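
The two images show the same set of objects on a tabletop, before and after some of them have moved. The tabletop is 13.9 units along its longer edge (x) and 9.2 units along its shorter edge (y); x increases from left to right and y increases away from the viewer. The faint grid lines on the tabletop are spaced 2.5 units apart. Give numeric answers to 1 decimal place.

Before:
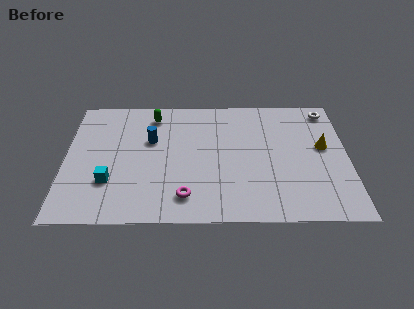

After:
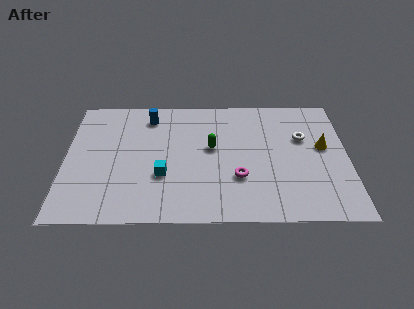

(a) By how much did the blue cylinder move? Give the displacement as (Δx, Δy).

(-0.1, 1.8)

The blue cylinder was at about (4.2, 5.8) and moved to about (4.1, 7.6).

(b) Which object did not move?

the yellow cone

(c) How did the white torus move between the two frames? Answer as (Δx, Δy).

(-1.3, -2.1)

From the two frames, the white torus sits at roughly (13.0, 8.0) before and (11.7, 5.9) after.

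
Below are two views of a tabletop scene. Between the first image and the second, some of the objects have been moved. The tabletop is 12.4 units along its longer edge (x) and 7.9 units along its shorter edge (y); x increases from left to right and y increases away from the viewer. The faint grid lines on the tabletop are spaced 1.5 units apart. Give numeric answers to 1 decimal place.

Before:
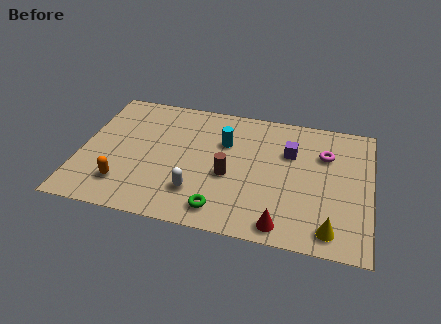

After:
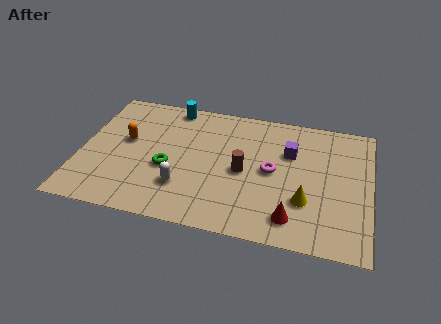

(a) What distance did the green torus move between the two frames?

3.1

From (6.2, 1.2) to (3.8, 3.2), the green torus covered √(2.4² + 2.0²) ≈ 3.1 units.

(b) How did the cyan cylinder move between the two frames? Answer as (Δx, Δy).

(-2.4, 1.8)

The cyan cylinder was at about (6.1, 5.3) and moved to about (3.7, 7.1).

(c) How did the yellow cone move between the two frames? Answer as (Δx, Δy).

(-1.1, 1.4)

From the two frames, the yellow cone sits at roughly (10.8, 1.1) before and (9.7, 2.5) after.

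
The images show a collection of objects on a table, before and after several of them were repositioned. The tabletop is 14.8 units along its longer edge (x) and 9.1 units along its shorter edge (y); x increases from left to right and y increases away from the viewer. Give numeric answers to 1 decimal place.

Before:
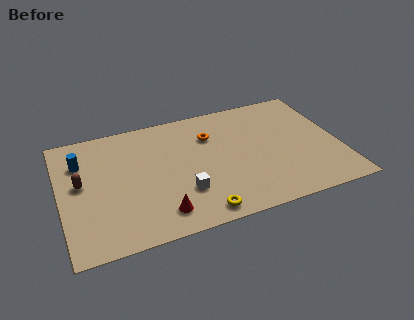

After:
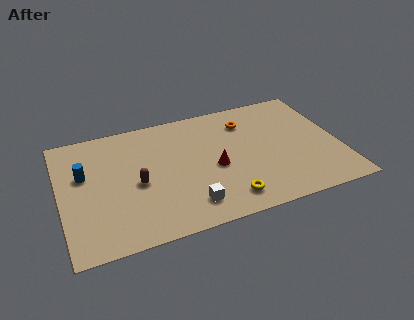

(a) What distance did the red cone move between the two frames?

3.9

The red cone was near (5.0, 1.6) before and (8.1, 4.0) after, so it travelled √(3.1² + 2.4²) ≈ 3.9 units.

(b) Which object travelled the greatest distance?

the red cone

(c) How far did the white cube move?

1.0

The white cube was near (6.3, 2.7) before and (6.5, 1.7) after, so it travelled √(0.2² + 1.0²) ≈ 1.0 units.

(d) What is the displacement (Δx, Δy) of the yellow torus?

(1.5, 0.5)

The yellow torus was at about (7.0, 1.0) and moved to about (8.5, 1.5).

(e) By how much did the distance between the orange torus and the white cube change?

+2.2

The distance was about 4.2 in the first image and 6.4 in the second, so they moved 2.2 units further apart.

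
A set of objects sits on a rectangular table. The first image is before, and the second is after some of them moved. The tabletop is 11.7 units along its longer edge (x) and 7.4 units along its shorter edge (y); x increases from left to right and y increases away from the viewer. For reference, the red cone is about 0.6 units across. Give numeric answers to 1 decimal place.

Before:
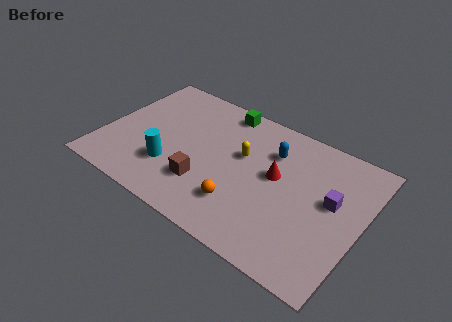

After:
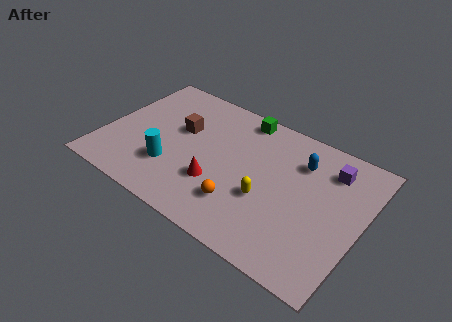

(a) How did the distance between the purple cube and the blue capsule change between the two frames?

-1.8

They were about 3.1 units apart before and 1.3 after — 1.8 units closer together.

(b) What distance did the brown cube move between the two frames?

2.9

From (4.9, 2.1) to (3.3, 4.5), the brown cube covered √(1.6² + 2.4²) ≈ 2.9 units.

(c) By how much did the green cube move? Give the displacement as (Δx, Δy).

(0.9, 0.0)

The green cube was at about (4.9, 6.6) and moved to about (5.8, 6.6).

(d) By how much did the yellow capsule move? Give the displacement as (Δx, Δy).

(1.4, -1.7)

From the two frames, the yellow capsule sits at roughly (6.2, 4.5) before and (7.6, 2.8) after.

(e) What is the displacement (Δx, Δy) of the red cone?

(-2.4, -1.8)

The red cone started near (7.8, 4.2) and ended near (5.4, 2.4).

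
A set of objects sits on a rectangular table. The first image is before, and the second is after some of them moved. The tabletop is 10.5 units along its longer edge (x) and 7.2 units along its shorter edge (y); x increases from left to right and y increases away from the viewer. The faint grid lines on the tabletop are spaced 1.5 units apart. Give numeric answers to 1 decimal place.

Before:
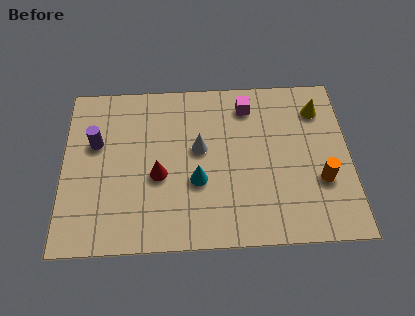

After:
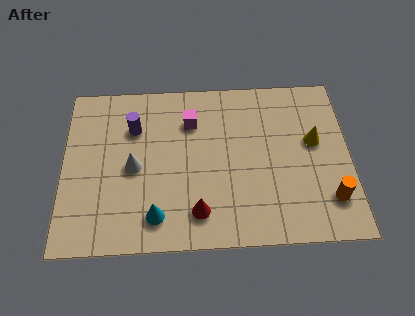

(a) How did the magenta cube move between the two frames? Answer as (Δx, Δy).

(-2.1, -0.6)

The magenta cube started near (6.8, 5.9) and ended near (4.7, 5.3).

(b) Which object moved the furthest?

the white cone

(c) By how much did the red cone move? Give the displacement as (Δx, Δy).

(1.4, -1.6)

From the two frames, the red cone sits at roughly (3.5, 3.0) before and (4.9, 1.4) after.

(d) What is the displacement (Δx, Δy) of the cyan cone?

(-1.5, -1.4)

The cyan cone started near (4.9, 2.7) and ended near (3.4, 1.3).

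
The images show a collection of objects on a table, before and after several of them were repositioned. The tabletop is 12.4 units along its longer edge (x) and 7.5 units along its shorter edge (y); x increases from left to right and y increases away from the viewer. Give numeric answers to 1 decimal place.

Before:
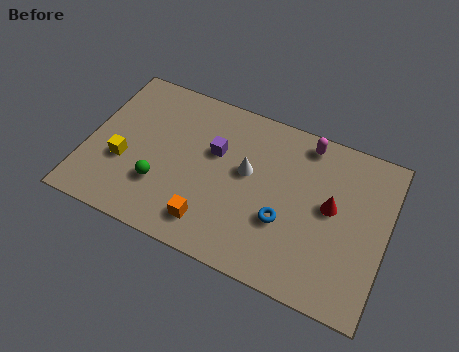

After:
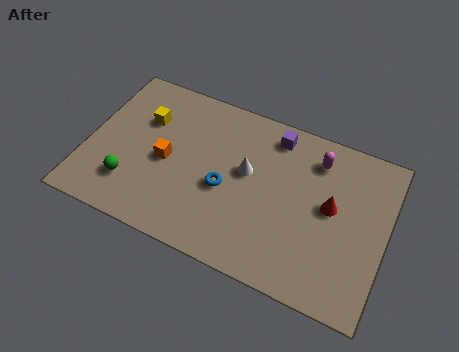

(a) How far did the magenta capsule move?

0.8

From (8.8, 6.6) to (9.3, 6.0), the magenta capsule covered √(0.5² + 0.6²) ≈ 0.8 units.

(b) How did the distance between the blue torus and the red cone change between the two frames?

+2.1

They were about 2.3 units apart before and 4.4 after — 2.1 units further apart.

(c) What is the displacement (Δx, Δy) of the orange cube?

(-2.1, 2.1)

The orange cube started near (5.4, 1.4) and ended near (3.3, 3.5).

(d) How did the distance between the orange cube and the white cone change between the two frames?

+0.3

The distance was about 3.1 in the first image and 3.4 in the second, so they moved 0.3 units further apart.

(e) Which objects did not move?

the white cone and the red cone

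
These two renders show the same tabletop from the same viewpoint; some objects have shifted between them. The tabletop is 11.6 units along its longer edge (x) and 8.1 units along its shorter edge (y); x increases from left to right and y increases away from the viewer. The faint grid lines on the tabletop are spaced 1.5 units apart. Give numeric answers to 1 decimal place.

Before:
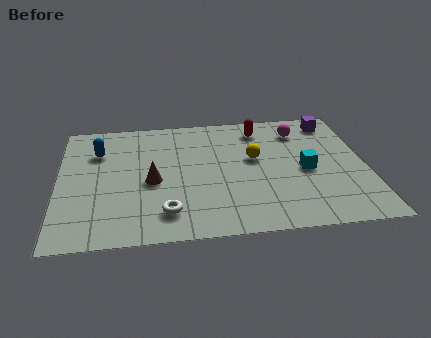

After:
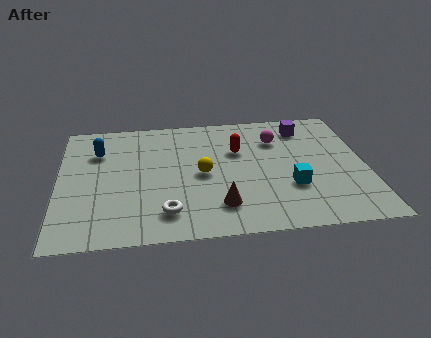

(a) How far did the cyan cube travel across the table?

1.2

The cyan cube was near (9.3, 3.7) before and (8.7, 2.7) after, so it travelled √(0.6² + 1.0²) ≈ 1.2 units.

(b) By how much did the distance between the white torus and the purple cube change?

-1.0

The distance was about 8.4 in the first image and 7.4 in the second, so they moved 1.0 units closer together.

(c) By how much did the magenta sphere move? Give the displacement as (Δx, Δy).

(-0.9, -0.5)

The magenta sphere was at about (9.2, 6.4) and moved to about (8.3, 5.9).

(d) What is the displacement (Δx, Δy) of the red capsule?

(-0.9, -1.4)

The red capsule started near (7.7, 6.7) and ended near (6.8, 5.3).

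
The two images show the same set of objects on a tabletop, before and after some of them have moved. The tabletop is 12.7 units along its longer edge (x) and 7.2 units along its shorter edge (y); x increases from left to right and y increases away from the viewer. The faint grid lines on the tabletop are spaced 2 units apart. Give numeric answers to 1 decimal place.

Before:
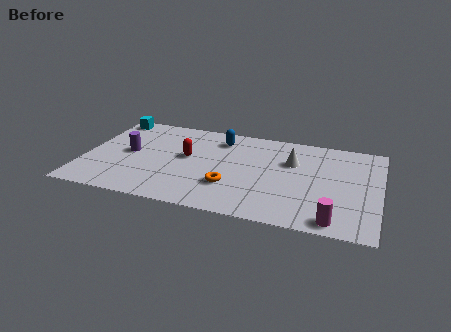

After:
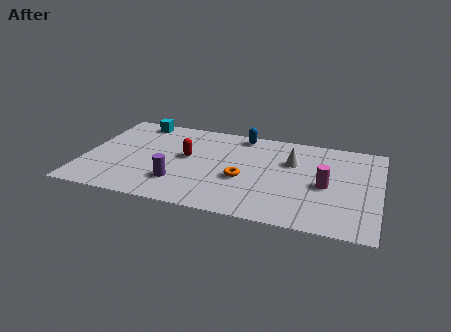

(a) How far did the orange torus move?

0.9

From (6.4, 2.2) to (6.9, 2.9), the orange torus covered √(0.5² + 0.7²) ≈ 0.9 units.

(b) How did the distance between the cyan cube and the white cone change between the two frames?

-1.2

They were about 8.3 units apart before and 7.1 after — 1.2 units closer together.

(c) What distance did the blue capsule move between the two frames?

1.1

The blue capsule was near (5.7, 5.8) before and (6.6, 6.4) after, so it travelled √(0.9² + 0.6²) ≈ 1.1 units.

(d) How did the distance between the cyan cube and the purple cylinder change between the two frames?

+2.1

Before: roughly 2.9 units apart; after: 5.0. That's 2.1 units further apart.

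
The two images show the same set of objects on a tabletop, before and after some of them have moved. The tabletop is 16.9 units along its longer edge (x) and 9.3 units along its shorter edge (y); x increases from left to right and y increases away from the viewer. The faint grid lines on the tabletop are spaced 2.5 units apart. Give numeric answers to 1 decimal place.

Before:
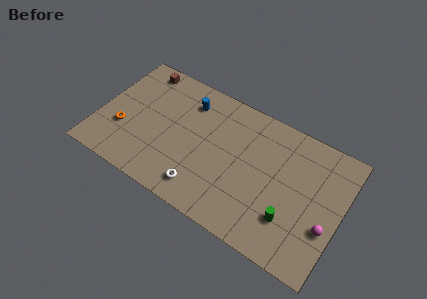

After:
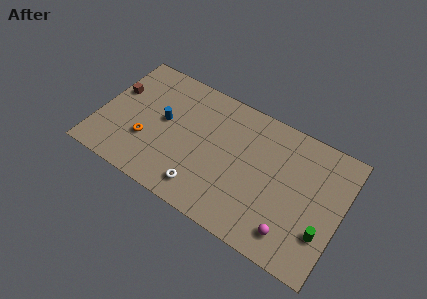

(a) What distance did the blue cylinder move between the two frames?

2.6

From (5.8, 7.3) to (4.4, 5.1), the blue cylinder covered √(1.4² + 2.2²) ≈ 2.6 units.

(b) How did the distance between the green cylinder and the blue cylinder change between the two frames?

+2.5

They were about 9.2 units apart before and 11.7 after — 2.5 units further apart.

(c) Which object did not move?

the white torus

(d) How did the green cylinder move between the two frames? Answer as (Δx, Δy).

(2.2, 0.2)

From the two frames, the green cylinder sits at roughly (13.7, 2.6) before and (15.9, 2.8) after.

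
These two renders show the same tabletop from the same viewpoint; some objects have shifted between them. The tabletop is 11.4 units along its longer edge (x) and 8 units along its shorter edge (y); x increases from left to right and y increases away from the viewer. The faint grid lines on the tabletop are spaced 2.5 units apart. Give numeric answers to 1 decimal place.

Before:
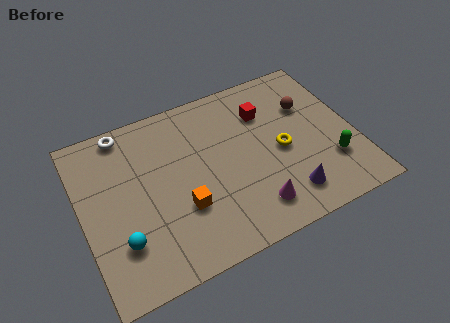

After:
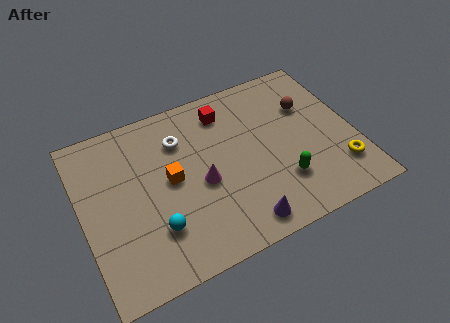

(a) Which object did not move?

the brown sphere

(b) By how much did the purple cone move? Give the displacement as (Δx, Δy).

(-2.0, -0.5)

From the two frames, the purple cone sits at roughly (8.2, 1.5) before and (6.2, 1.0) after.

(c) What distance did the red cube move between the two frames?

1.7

From (7.9, 5.8) to (6.3, 6.5), the red cube covered √(1.6² + 0.7²) ≈ 1.7 units.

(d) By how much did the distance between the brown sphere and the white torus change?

-2.4

The distance was about 7.8 in the first image and 5.4 in the second, so they moved 2.4 units closer together.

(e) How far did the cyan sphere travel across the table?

1.4

The cyan sphere was near (1.4, 2.2) before and (2.8, 2.2) after, so it travelled √(1.4² + 0.0²) ≈ 1.4 units.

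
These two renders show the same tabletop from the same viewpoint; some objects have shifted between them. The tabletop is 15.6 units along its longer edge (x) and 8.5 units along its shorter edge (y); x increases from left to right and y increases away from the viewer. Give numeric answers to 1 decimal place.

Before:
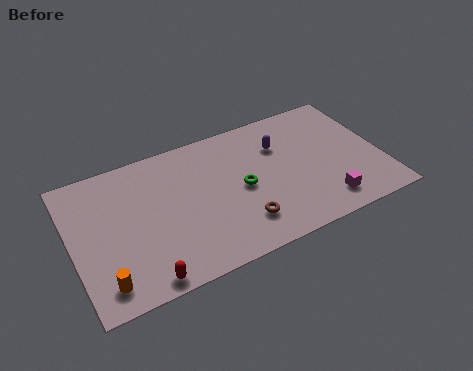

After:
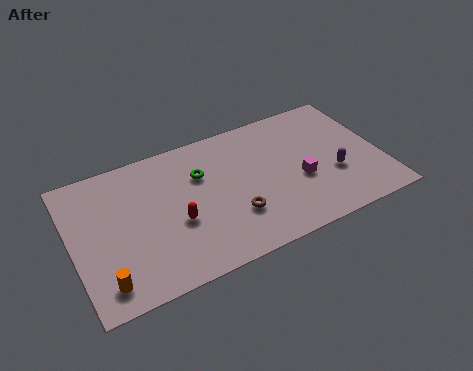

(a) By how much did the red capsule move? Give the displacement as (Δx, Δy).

(1.9, 2.6)

From the two frames, the red capsule sits at roughly (3.2, 0.8) before and (5.1, 3.4) after.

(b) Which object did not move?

the orange cylinder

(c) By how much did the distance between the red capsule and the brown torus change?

-2.2

They were about 5.1 units apart before and 2.9 after — 2.2 units closer together.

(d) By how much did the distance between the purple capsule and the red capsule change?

-1.1

The distance was about 9.1 in the first image and 8.0 in the second, so they moved 1.1 units closer together.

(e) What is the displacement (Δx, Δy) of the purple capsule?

(2.4, -2.9)

The purple capsule started near (10.7, 6.0) and ended near (13.1, 3.1).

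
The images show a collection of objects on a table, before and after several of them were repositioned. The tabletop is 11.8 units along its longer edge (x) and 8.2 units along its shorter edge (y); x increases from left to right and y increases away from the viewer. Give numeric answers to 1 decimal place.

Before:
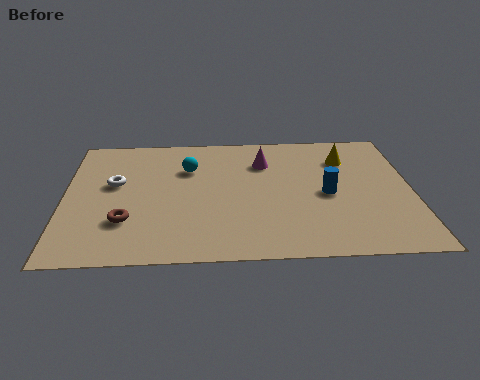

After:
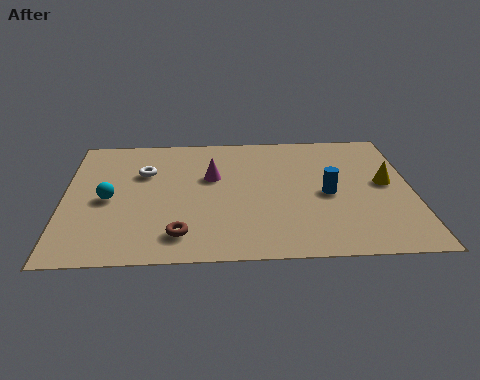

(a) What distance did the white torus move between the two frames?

1.2

The white torus moved from about (1.7, 4.8) to (2.7, 5.5), a distance of √(1.0² + 0.7²) ≈ 1.2.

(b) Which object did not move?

the blue cylinder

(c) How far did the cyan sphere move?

3.3

The cyan sphere was near (4.2, 5.7) before and (1.5, 3.8) after, so it travelled √(2.7² + 1.9²) ≈ 3.3 units.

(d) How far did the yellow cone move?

2.1

The yellow cone was near (9.6, 6.1) before and (10.9, 4.4) after, so it travelled √(1.3² + 1.7²) ≈ 2.1 units.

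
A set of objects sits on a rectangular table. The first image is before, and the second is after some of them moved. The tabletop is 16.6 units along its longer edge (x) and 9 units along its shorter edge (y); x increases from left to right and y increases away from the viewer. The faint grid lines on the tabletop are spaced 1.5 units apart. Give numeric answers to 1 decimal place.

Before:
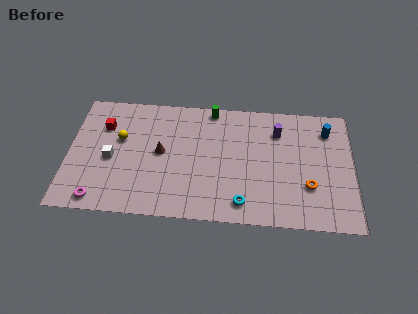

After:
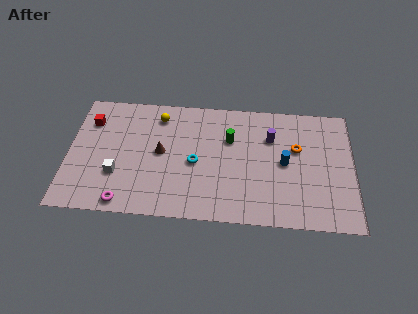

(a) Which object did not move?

the brown cone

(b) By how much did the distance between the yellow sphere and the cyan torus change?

-4.3

Before: roughly 8.3 units apart; after: 4.0. That's 4.3 units closer together.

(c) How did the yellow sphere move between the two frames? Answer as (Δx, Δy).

(2.2, 1.9)

The yellow sphere was at about (3.0, 5.5) and moved to about (5.2, 7.4).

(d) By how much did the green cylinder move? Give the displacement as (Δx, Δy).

(1.1, -2.2)

From the two frames, the green cylinder sits at roughly (8.3, 8.2) before and (9.4, 6.0) after.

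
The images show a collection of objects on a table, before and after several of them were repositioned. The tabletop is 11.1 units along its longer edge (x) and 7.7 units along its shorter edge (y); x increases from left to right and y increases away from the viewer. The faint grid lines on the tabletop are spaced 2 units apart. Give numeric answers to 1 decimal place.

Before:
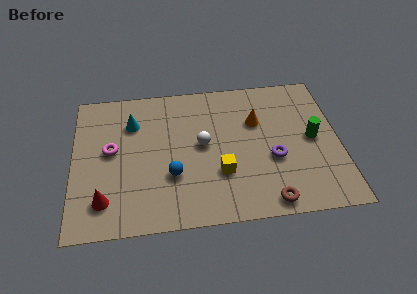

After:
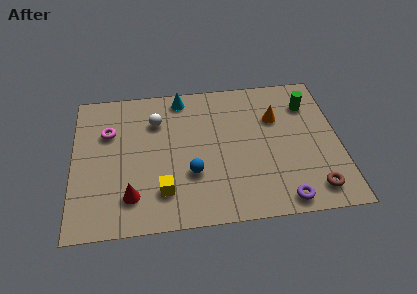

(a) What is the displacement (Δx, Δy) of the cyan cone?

(2.1, 1.2)

The cyan cone started near (2.5, 5.6) and ended near (4.6, 6.8).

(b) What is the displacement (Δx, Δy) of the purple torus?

(0.3, -2.2)

From the two frames, the purple torus sits at roughly (8.3, 3.0) before and (8.6, 0.8) after.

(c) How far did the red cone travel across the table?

1.1

The red cone moved from about (1.3, 1.6) to (2.4, 1.7), a distance of √(1.1² + 0.1²) ≈ 1.1.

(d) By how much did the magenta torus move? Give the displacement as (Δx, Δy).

(-0.1, 1.0)

The magenta torus started near (1.6, 4.2) and ended near (1.5, 5.2).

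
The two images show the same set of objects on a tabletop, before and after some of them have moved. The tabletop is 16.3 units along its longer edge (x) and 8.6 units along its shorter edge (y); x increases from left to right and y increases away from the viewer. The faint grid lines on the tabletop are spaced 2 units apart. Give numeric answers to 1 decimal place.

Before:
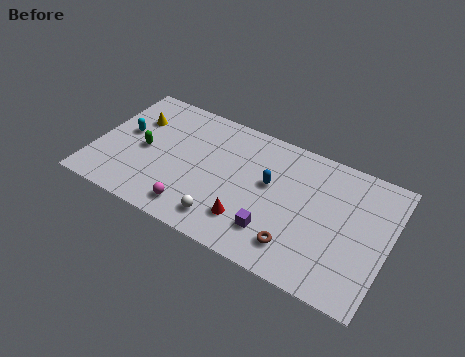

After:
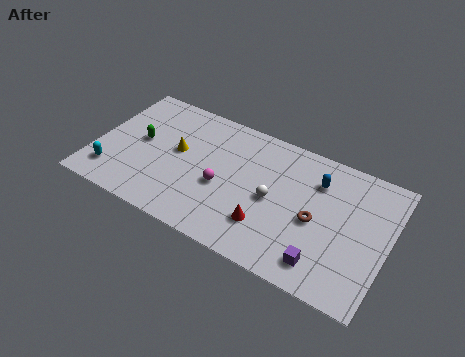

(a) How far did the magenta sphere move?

2.6

From (5.9, 1.4) to (7.2, 3.6), the magenta sphere covered √(1.3² + 2.2²) ≈ 2.6 units.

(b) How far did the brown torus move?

2.2

From (11.6, 1.8) to (12.4, 3.9), the brown torus covered √(0.8² + 2.1²) ≈ 2.2 units.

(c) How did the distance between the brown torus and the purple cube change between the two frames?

+1.2

Before: roughly 1.3 units apart; after: 2.5. That's 1.2 units further apart.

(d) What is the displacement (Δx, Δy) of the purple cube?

(2.8, -0.6)

The purple cube started near (10.3, 2.1) and ended near (13.1, 1.5).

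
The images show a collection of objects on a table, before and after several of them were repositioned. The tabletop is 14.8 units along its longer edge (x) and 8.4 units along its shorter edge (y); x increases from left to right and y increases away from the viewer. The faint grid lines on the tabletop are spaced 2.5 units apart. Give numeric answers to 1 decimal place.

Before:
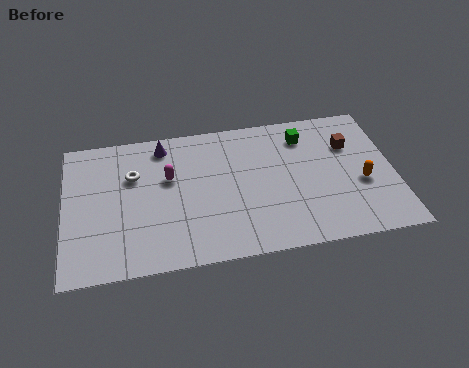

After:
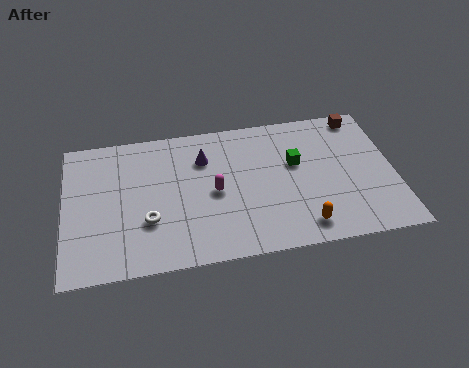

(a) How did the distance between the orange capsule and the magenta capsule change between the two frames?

-4.1

Before: roughly 8.8 units apart; after: 4.7. That's 4.1 units closer together.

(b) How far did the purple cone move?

2.1

The purple cone was near (4.5, 7.2) before and (6.3, 6.1) after, so it travelled √(1.8² + 1.1²) ≈ 2.1 units.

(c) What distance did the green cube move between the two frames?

1.7

The green cube moved from about (10.9, 6.7) to (10.4, 5.1), a distance of √(0.5² + 1.6²) ≈ 1.7.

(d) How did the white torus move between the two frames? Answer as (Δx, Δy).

(0.6, -2.8)

The white torus started near (3.1, 5.6) and ended near (3.7, 2.8).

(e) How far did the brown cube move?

1.8

From (12.9, 5.8) to (13.5, 7.5), the brown cube covered √(0.6² + 1.7²) ≈ 1.8 units.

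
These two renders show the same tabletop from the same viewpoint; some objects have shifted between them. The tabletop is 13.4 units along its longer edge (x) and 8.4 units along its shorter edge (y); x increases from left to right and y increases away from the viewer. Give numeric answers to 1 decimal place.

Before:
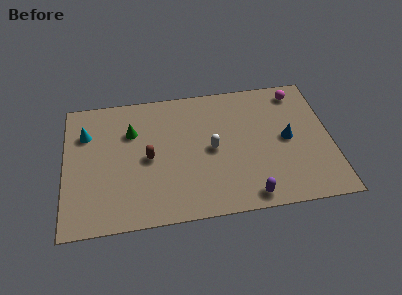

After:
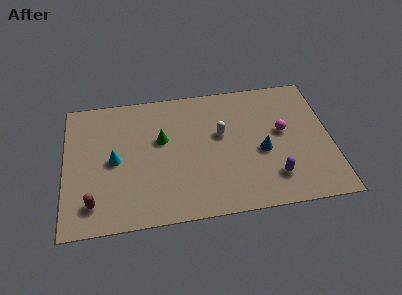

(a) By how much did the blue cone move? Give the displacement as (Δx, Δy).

(-1.3, -0.6)

The blue cone was at about (11.2, 4.2) and moved to about (9.9, 3.6).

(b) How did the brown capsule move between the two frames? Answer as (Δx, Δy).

(-2.8, -2.4)

The brown capsule was at about (4.2, 4.0) and moved to about (1.4, 1.6).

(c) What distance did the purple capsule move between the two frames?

1.6

The purple capsule moved from about (9.1, 0.9) to (10.4, 1.9), a distance of √(1.3² + 1.0²) ≈ 1.6.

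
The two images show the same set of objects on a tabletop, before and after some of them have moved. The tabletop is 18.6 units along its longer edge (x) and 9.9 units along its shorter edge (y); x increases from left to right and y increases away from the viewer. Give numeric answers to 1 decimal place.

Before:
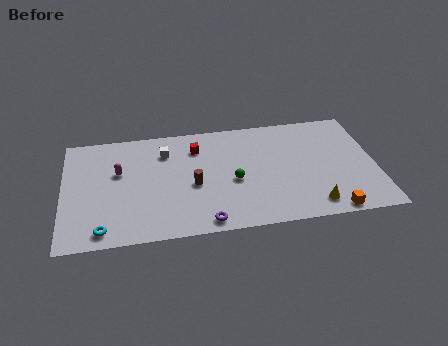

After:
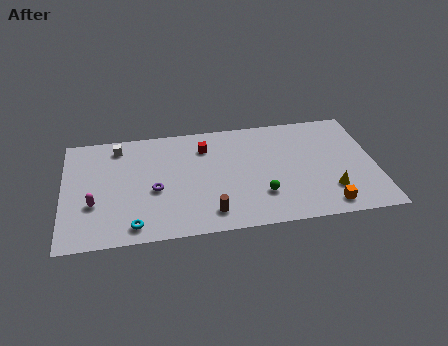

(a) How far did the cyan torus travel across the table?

1.8

The cyan torus was near (2.3, 1.2) before and (4.1, 1.3) after, so it travelled √(1.8² + 0.1²) ≈ 1.8 units.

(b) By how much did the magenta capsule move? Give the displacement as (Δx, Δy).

(-1.5, -2.6)

The magenta capsule started near (3.3, 6.1) and ended near (1.8, 3.5).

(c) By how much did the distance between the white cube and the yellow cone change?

+3.3

The distance was about 10.5 in the first image and 13.8 in the second, so they moved 3.3 units further apart.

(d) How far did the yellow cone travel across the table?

1.6

The yellow cone moved from about (14.7, 1.5) to (15.8, 2.6), a distance of √(1.1² + 1.1²) ≈ 1.6.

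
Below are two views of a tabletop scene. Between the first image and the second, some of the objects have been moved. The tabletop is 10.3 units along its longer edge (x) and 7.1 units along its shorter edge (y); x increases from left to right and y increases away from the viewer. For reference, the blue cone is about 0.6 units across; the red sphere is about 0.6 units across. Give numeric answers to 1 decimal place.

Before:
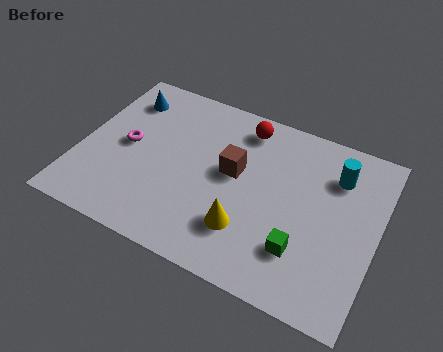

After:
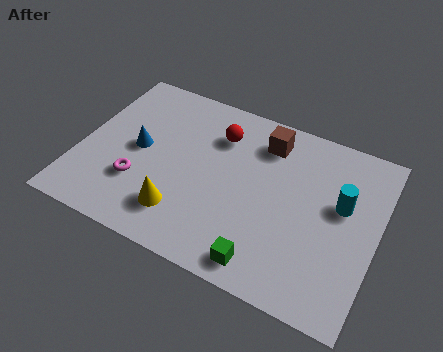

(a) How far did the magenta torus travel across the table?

1.5

From (1.6, 3.6) to (2.2, 2.2), the magenta torus covered √(0.6² + 1.4²) ≈ 1.5 units.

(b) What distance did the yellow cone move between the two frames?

2.2

The yellow cone was near (6.0, 1.9) before and (3.8, 1.6) after, so it travelled √(2.2² + 0.3²) ≈ 2.2 units.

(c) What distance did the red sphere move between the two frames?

1.1

The red sphere was near (5.4, 6.0) before and (4.6, 5.3) after, so it travelled √(0.8² + 0.7²) ≈ 1.1 units.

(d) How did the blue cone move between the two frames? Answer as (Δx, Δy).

(0.8, -2.0)

From the two frames, the blue cone sits at roughly (1.2, 5.6) before and (2.0, 3.6) after.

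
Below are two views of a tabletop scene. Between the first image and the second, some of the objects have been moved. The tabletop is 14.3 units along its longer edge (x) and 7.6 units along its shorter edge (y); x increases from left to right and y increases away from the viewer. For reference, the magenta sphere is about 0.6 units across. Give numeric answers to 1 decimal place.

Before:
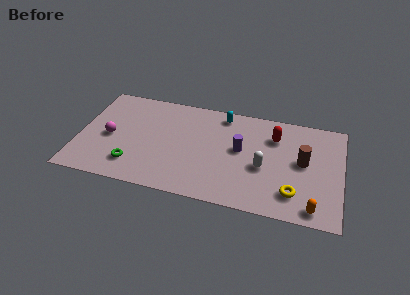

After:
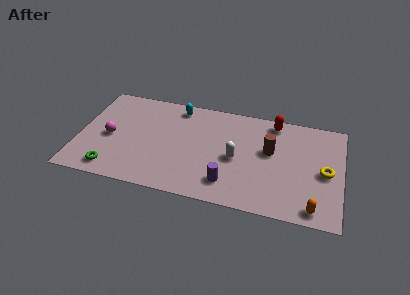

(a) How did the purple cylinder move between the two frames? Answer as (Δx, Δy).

(-0.5, -2.6)

From the two frames, the purple cylinder sits at roughly (8.8, 4.2) before and (8.3, 1.6) after.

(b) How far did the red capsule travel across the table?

1.1

The red capsule was near (10.6, 5.6) before and (10.5, 6.7) after, so it travelled √(0.1² + 1.1²) ≈ 1.1 units.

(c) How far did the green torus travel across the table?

1.3

From (3.1, 1.7) to (2.0, 1.1), the green torus covered √(1.1² + 0.6²) ≈ 1.3 units.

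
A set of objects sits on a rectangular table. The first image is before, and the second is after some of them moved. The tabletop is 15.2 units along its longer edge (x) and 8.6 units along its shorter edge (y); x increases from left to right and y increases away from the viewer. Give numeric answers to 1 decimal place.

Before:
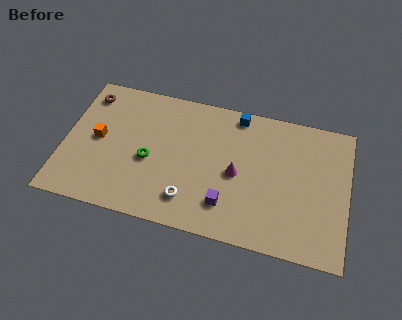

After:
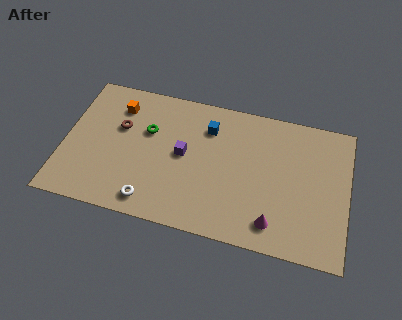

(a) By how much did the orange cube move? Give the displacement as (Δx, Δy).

(0.9, 2.3)

The orange cube was at about (1.8, 4.4) and moved to about (2.7, 6.7).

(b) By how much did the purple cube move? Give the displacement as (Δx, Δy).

(-2.5, 2.5)

The purple cube was at about (8.9, 2.0) and moved to about (6.4, 4.5).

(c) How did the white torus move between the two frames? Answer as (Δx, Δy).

(-2.0, -0.6)

The white torus was at about (6.9, 1.8) and moved to about (4.9, 1.2).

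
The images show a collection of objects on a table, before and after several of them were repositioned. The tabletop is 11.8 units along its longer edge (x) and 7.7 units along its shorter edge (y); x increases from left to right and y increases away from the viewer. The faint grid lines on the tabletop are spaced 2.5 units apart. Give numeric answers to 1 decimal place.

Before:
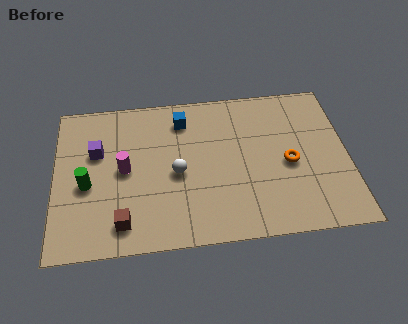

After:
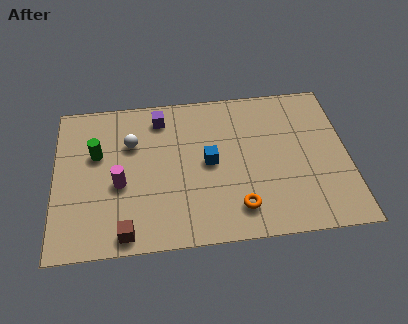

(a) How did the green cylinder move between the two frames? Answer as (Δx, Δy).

(0.4, 1.5)

The green cylinder was at about (1.3, 3.3) and moved to about (1.7, 4.8).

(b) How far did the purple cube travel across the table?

3.0

The purple cube was near (1.7, 4.9) before and (4.3, 6.4) after, so it travelled √(2.6² + 1.5²) ≈ 3.0 units.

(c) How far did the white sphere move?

2.5

From (4.9, 3.5) to (3.1, 5.2), the white sphere covered √(1.8² + 1.7²) ≈ 2.5 units.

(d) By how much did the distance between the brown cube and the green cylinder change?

+1.7

Before: roughly 2.4 units apart; after: 4.1. That's 1.7 units further apart.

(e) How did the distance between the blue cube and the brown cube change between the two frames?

-0.9

The distance was about 5.5 in the first image and 4.6 in the second, so they moved 0.9 units closer together.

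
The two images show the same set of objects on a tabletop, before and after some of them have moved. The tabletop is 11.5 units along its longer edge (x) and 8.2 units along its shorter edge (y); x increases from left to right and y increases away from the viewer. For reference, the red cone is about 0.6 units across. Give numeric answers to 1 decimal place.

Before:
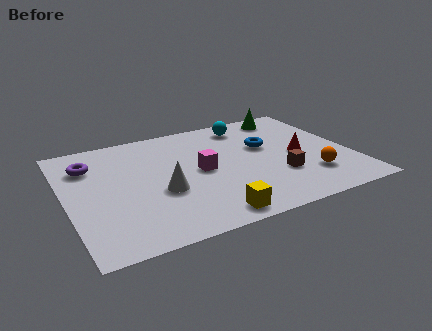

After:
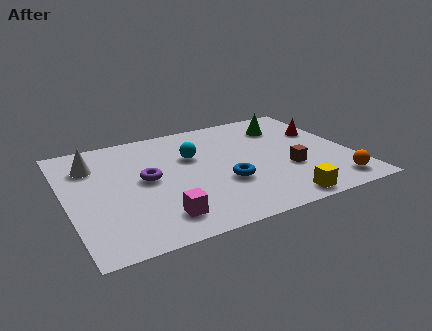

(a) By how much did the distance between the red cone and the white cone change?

+3.7

The distance was about 5.7 in the first image and 9.4 in the second, so they moved 3.7 units further apart.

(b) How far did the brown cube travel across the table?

0.5

The brown cube moved from about (8.4, 2.6) to (8.8, 2.9), a distance of √(0.4² + 0.3²) ≈ 0.5.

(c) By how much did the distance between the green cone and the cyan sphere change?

+2.3

The distance was about 1.8 in the first image and 4.1 in the second, so they moved 2.3 units further apart.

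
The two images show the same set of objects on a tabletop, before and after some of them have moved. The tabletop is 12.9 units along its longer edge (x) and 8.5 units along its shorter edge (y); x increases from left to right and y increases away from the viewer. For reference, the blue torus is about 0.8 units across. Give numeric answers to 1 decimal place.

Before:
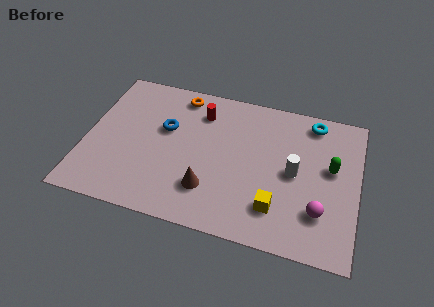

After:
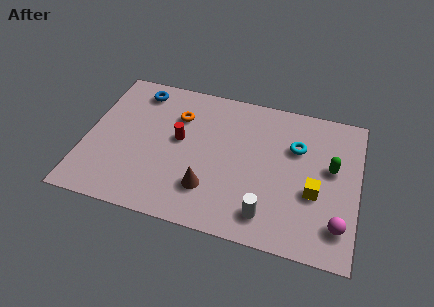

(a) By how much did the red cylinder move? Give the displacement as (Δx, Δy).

(-0.9, -1.9)

The red cylinder started near (5.3, 6.6) and ended near (4.4, 4.7).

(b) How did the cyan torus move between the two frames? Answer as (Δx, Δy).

(-0.7, -1.7)

The cyan torus was at about (10.6, 7.4) and moved to about (9.9, 5.7).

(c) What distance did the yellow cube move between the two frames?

2.1

From (9.2, 2.0) to (10.9, 3.3), the yellow cube covered √(1.7² + 1.3²) ≈ 2.1 units.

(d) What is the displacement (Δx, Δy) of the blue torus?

(-1.5, 2.0)

From the two frames, the blue torus sits at roughly (3.7, 5.2) before and (2.2, 7.2) after.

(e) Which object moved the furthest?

the white cylinder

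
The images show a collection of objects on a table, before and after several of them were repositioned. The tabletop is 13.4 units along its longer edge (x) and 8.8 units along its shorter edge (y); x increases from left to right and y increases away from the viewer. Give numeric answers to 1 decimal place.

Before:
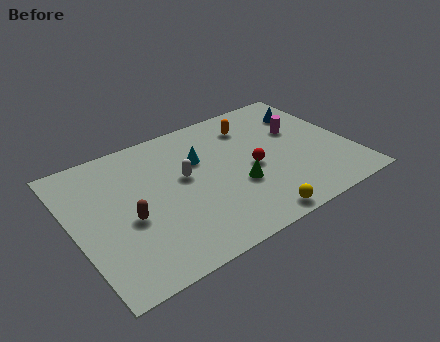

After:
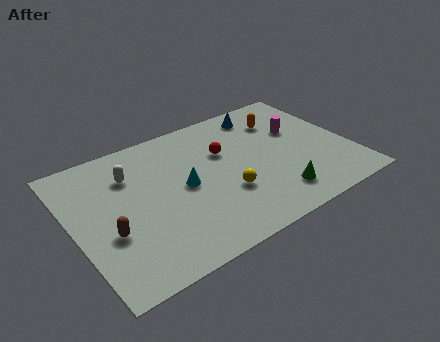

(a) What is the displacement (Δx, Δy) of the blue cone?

(-2.1, 0.9)

From the two frames, the blue cone sits at roughly (11.9, 6.6) before and (9.8, 7.5) after.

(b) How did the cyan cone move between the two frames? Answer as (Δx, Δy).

(-1.0, -1.4)

From the two frames, the cyan cone sits at roughly (6.3, 5.8) before and (5.3, 4.4) after.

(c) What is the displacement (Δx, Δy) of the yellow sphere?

(-0.9, 2.2)

The yellow sphere started near (8.0, 0.8) and ended near (7.1, 3.0).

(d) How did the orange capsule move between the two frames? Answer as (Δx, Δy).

(1.5, -0.3)

The orange capsule started near (9.1, 6.9) and ended near (10.6, 6.6).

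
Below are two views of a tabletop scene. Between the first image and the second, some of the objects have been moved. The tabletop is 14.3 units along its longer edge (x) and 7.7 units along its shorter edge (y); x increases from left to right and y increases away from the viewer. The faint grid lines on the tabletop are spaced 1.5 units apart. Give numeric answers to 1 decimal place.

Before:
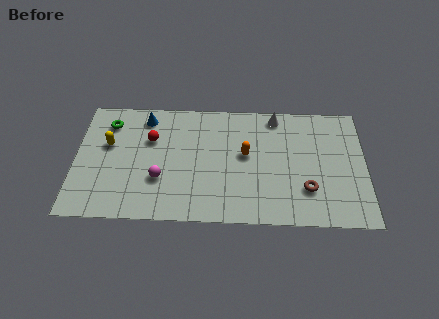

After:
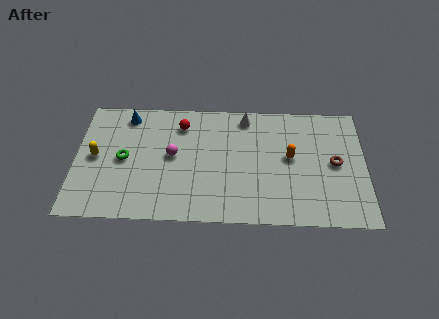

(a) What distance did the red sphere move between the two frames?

1.8

The red sphere was near (3.7, 5.1) before and (5.2, 6.1) after, so it travelled √(1.5² + 1.0²) ≈ 1.8 units.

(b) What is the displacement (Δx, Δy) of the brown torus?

(1.4, 1.7)

The brown torus was at about (11.4, 2.2) and moved to about (12.8, 3.9).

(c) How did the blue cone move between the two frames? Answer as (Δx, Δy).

(-0.9, 0.1)

From the two frames, the blue cone sits at roughly (3.4, 6.5) before and (2.5, 6.6) after.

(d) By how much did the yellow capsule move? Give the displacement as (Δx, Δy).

(-0.6, -0.8)

From the two frames, the yellow capsule sits at roughly (1.6, 4.7) before and (1.0, 3.9) after.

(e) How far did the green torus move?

2.4

The green torus was near (1.6, 6.1) before and (2.4, 3.8) after, so it travelled √(0.8² + 2.3²) ≈ 2.4 units.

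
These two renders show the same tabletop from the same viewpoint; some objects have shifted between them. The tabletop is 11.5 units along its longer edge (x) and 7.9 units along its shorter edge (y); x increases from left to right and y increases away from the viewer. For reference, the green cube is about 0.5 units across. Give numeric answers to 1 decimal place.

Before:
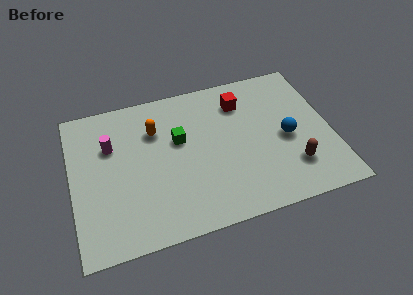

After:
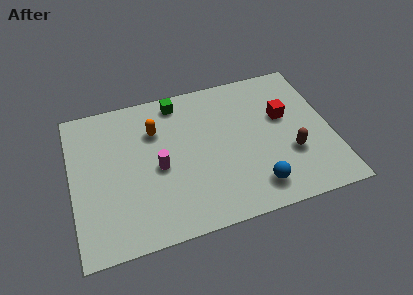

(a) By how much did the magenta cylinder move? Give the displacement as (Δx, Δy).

(2.0, -1.7)

The magenta cylinder was at about (1.8, 5.3) and moved to about (3.8, 3.6).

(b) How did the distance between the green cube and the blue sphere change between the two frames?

+1.4

Before: roughly 4.9 units apart; after: 6.3. That's 1.4 units further apart.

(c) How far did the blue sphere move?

2.7

From (9.5, 3.6) to (7.9, 1.4), the blue sphere covered √(1.6² + 2.2²) ≈ 2.7 units.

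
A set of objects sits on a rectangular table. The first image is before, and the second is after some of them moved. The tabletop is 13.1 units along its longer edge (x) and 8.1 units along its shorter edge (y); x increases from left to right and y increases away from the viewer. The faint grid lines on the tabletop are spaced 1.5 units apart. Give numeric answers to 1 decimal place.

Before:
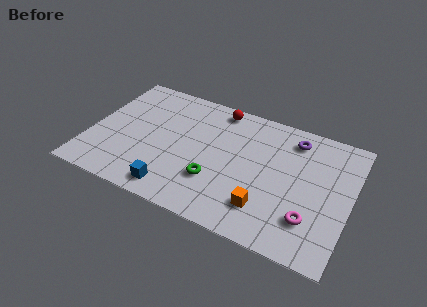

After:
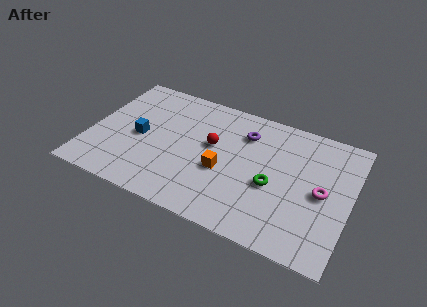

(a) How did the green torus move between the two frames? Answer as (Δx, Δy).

(2.8, 0.9)

From the two frames, the green torus sits at roughly (6.5, 2.5) before and (9.3, 3.4) after.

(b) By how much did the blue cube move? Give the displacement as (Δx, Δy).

(-2.1, 2.7)

The blue cube started near (4.6, 1.1) and ended near (2.5, 3.8).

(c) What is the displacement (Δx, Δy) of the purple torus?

(-2.4, -0.6)

The purple torus was at about (10.0, 6.7) and moved to about (7.6, 6.1).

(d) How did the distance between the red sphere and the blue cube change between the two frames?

-2.6

They were about 6.3 units apart before and 3.7 after — 2.6 units closer together.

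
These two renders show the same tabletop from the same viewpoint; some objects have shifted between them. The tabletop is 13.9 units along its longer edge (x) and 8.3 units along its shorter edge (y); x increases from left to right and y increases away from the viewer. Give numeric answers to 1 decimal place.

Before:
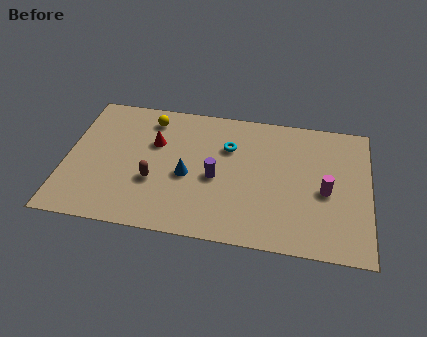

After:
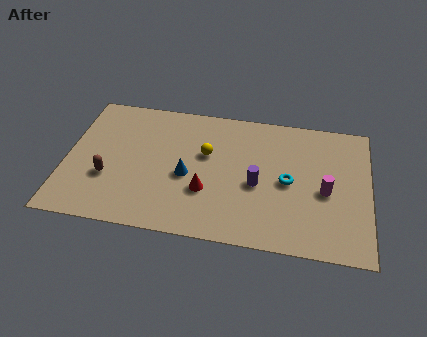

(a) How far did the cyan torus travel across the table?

3.3

The cyan torus was near (7.4, 5.7) before and (10.2, 4.0) after, so it travelled √(2.8² + 1.7²) ≈ 3.3 units.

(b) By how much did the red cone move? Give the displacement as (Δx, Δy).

(2.5, -2.6)

The red cone started near (4.0, 5.4) and ended near (6.5, 2.8).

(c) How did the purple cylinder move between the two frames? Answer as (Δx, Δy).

(1.9, -0.1)

From the two frames, the purple cylinder sits at roughly (6.9, 3.7) before and (8.8, 3.6) after.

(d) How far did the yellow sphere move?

3.2

From (3.7, 6.9) to (6.4, 5.1), the yellow sphere covered √(2.7² + 1.8²) ≈ 3.2 units.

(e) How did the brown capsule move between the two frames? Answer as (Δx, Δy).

(-2.1, -0.1)

The brown capsule started near (4.1, 3.0) and ended near (2.0, 2.9).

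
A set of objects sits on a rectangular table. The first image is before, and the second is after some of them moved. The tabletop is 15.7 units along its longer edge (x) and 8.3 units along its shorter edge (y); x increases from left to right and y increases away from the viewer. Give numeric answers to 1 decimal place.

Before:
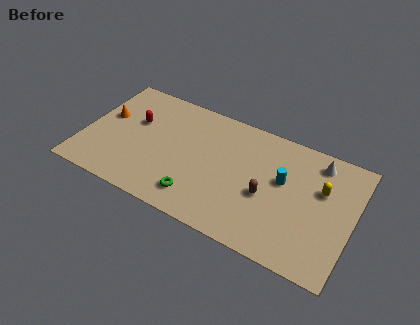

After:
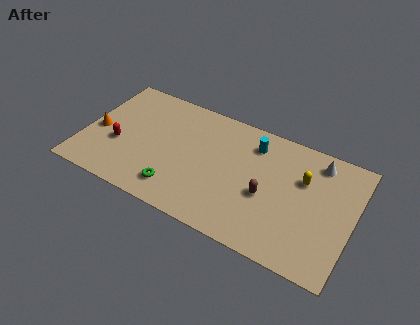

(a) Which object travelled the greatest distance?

the cyan cylinder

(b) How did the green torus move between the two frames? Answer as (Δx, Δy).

(-1.2, 0.0)

The green torus was at about (7.0, 1.6) and moved to about (5.8, 1.6).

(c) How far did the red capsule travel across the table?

2.1

The red capsule was near (2.8, 5.2) before and (2.1, 3.2) after, so it travelled √(0.7² + 2.0²) ≈ 2.1 units.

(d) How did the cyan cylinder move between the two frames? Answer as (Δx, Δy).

(-1.9, 1.7)

The cyan cylinder started near (11.6, 4.9) and ended near (9.7, 6.6).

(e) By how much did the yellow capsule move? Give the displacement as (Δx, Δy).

(-1.1, 0.2)

From the two frames, the yellow capsule sits at roughly (13.8, 5.3) before and (12.7, 5.5) after.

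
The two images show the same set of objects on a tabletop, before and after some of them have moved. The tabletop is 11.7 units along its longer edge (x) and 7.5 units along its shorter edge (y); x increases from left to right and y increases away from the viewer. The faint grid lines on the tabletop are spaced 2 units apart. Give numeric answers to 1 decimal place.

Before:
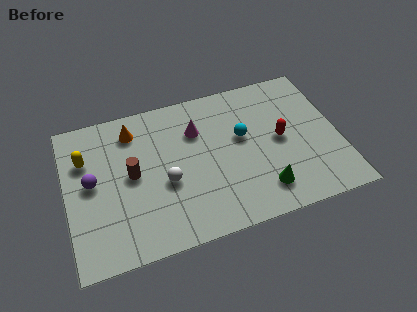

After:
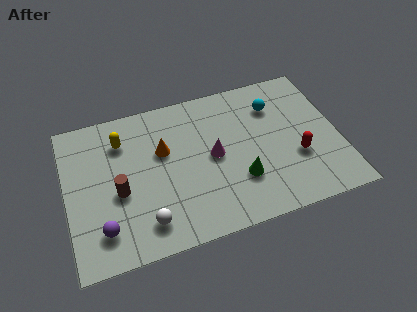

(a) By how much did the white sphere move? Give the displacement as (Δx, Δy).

(-1.0, -1.7)

From the two frames, the white sphere sits at roughly (4.2, 3.1) before and (3.2, 1.4) after.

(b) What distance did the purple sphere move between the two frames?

2.4

The purple sphere moved from about (1.1, 4.0) to (1.4, 1.6), a distance of √(0.3² + 2.4²) ≈ 2.4.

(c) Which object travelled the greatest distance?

the purple sphere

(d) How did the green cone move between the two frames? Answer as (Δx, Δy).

(-0.9, 0.8)

The green cone started near (8.2, 1.5) and ended near (7.3, 2.3).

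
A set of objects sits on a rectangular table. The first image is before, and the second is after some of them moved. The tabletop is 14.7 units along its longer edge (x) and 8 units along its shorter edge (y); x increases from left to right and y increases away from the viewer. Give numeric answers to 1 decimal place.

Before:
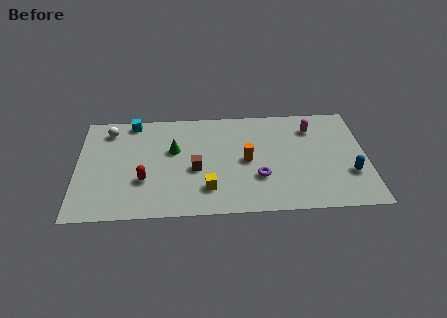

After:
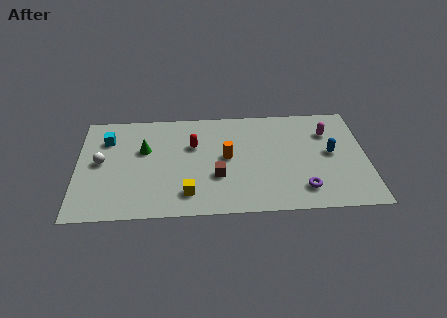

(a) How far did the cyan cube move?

1.8

From (2.8, 7.2) to (1.5, 5.9), the cyan cube covered √(1.3² + 1.3²) ≈ 1.8 units.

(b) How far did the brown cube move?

1.3

The brown cube moved from about (6.0, 3.4) to (7.1, 2.8), a distance of √(1.1² + 0.6²) ≈ 1.3.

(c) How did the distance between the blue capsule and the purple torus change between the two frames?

-1.6

Before: roughly 4.6 units apart; after: 3.0. That's 1.6 units closer together.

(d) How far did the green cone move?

1.5

From (4.9, 4.9) to (3.4, 5.0), the green cone covered √(1.5² + 0.1²) ≈ 1.5 units.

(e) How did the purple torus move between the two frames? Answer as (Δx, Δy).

(2.2, -1.0)

The purple torus was at about (9.2, 2.6) and moved to about (11.4, 1.6).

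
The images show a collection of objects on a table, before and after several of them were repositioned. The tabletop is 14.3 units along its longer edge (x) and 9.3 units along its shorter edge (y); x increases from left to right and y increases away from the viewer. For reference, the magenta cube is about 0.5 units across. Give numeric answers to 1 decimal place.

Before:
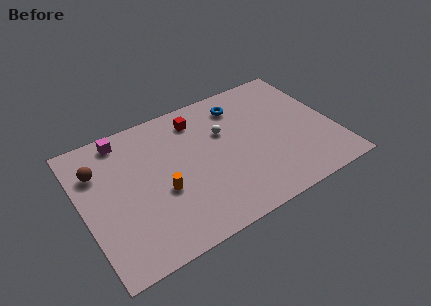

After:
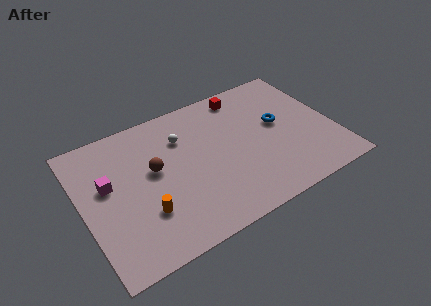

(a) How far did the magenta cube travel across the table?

3.0

The magenta cube was near (2.7, 8.2) before and (1.5, 5.5) after, so it travelled √(1.2² + 2.7²) ≈ 3.0 units.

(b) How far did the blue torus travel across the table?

3.0

The blue torus moved from about (9.4, 7.5) to (11.3, 5.2), a distance of √(1.9² + 2.3²) ≈ 3.0.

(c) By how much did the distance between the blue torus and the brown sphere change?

-1.1

They were about 8.3 units apart before and 7.2 after — 1.1 units closer together.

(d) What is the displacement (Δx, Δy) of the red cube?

(2.8, 0.5)

The red cube was at about (6.9, 7.6) and moved to about (9.7, 8.1).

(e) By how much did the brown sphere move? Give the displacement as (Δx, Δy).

(3.0, -1.4)

From the two frames, the brown sphere sits at roughly (1.1, 6.7) before and (4.1, 5.3) after.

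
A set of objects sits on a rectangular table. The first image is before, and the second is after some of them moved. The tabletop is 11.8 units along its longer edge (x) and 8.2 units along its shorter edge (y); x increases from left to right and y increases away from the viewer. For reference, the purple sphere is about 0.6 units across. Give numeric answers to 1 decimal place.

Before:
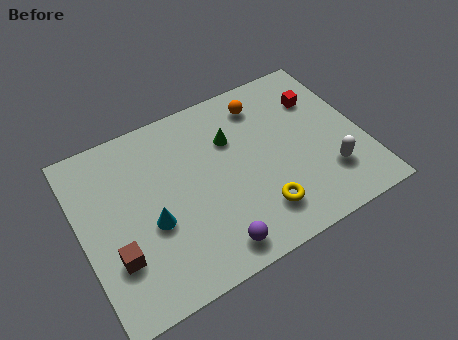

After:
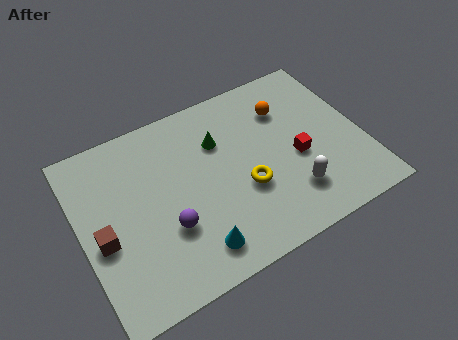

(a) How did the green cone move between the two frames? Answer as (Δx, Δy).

(-0.5, 0.1)

From the two frames, the green cone sits at roughly (6.5, 5.6) before and (6.0, 5.7) after.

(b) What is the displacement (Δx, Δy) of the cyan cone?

(1.5, -1.9)

From the two frames, the cyan cone sits at roughly (2.8, 3.3) before and (4.3, 1.4) after.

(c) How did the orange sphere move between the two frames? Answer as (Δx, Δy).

(0.9, -0.7)

The orange sphere started near (8.0, 6.7) and ended near (8.9, 6.0).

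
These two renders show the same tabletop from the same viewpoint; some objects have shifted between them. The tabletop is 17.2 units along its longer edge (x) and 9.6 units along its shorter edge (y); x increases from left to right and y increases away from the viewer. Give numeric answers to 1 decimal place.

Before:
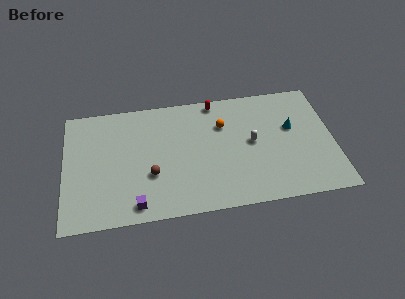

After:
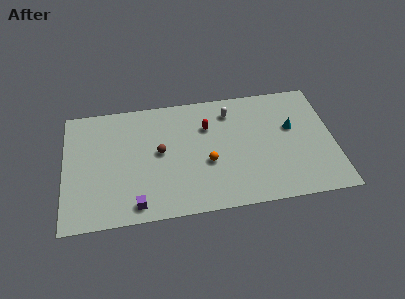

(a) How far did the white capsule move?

3.0

The white capsule was near (12.0, 5.0) before and (10.7, 7.7) after, so it travelled √(1.3² + 2.7²) ≈ 3.0 units.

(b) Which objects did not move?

the purple cube and the cyan cone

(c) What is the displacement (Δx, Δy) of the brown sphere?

(0.6, 1.7)

The brown sphere started near (5.5, 3.4) and ended near (6.1, 5.1).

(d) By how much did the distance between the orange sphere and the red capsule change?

+0.9

Before: roughly 2.0 units apart; after: 2.9. That's 0.9 units further apart.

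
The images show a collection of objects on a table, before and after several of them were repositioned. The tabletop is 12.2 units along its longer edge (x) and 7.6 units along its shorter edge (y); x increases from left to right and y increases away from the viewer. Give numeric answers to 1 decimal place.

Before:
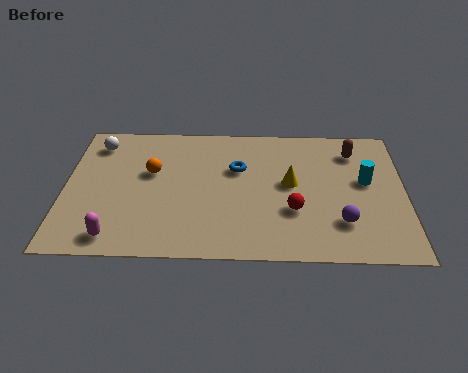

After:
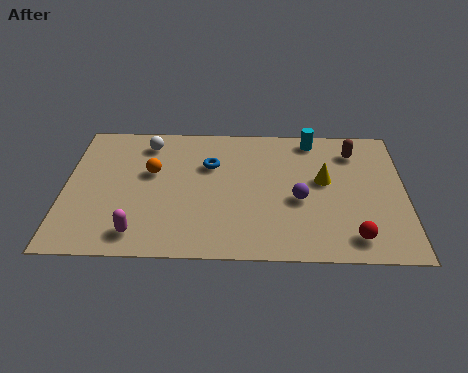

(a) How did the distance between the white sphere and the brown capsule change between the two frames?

-1.8

Before: roughly 9.3 units apart; after: 7.5. That's 1.8 units closer together.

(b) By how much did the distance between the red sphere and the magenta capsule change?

+1.1

They were about 6.5 units apart before and 7.6 after — 1.1 units further apart.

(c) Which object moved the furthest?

the cyan cylinder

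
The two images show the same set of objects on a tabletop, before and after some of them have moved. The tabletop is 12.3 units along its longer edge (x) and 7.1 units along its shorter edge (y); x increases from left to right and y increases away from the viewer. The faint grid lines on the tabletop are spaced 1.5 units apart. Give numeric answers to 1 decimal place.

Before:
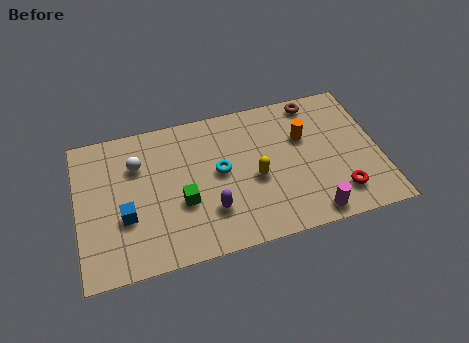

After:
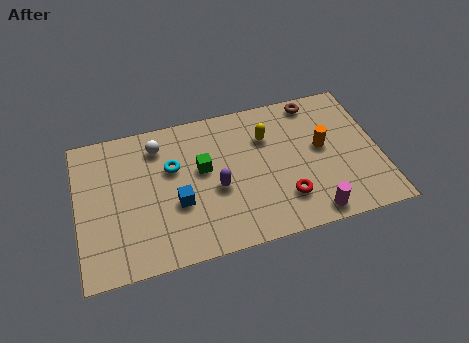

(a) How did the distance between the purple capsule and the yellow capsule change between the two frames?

+0.8

The distance was about 2.2 in the first image and 3.0 in the second, so they moved 0.8 units further apart.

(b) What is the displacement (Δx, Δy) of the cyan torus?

(-1.9, 0.7)

The cyan torus was at about (5.8, 3.8) and moved to about (3.9, 4.5).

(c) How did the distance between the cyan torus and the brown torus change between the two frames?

+1.5

They were about 4.8 units apart before and 6.3 after — 1.5 units further apart.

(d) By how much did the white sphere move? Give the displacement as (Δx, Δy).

(0.9, 0.7)

The white sphere was at about (2.5, 5.0) and moved to about (3.4, 5.7).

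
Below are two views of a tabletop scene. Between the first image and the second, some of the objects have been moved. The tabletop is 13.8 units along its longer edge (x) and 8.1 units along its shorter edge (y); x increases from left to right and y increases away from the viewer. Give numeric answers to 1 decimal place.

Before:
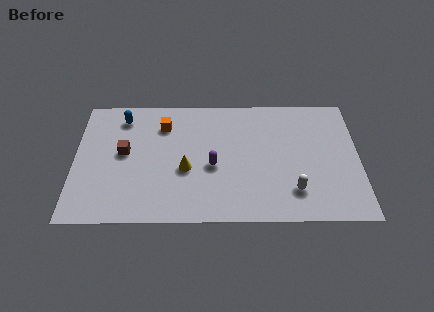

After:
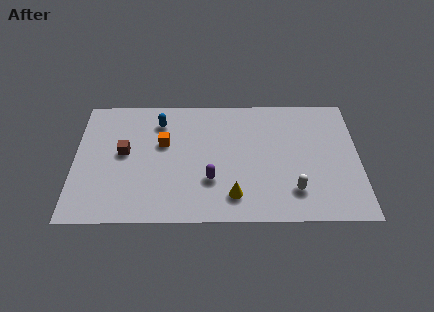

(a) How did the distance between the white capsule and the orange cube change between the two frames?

-0.6

Before: roughly 7.6 units apart; after: 7.0. That's 0.6 units closer together.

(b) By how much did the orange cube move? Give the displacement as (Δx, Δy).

(0.0, -1.2)

The orange cube started near (4.3, 6.2) and ended near (4.3, 5.0).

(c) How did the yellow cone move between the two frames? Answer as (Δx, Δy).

(2.3, -1.7)

From the two frames, the yellow cone sits at roughly (5.4, 3.3) before and (7.7, 1.6) after.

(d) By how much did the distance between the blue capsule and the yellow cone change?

+1.4

The distance was about 4.6 in the first image and 6.0 in the second, so they moved 1.4 units further apart.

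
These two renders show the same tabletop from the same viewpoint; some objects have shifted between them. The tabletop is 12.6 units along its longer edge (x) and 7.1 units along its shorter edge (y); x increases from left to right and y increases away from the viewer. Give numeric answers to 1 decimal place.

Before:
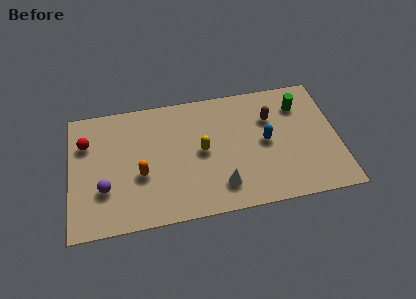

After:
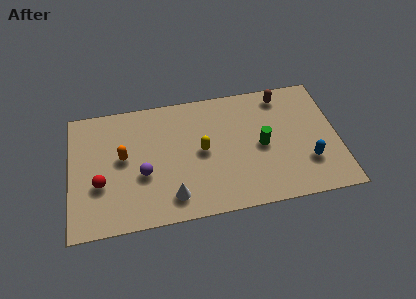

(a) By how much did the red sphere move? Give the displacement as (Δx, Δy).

(0.6, -2.4)

The red sphere was at about (0.8, 5.0) and moved to about (1.4, 2.6).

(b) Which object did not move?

the yellow capsule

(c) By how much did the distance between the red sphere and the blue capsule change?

+1.2

Before: roughly 8.5 units apart; after: 9.7. That's 1.2 units further apart.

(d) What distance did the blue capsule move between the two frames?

2.4

The blue capsule was near (9.2, 3.6) before and (11.1, 2.1) after, so it travelled √(1.9² + 1.5²) ≈ 2.4 units.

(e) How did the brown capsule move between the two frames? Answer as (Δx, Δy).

(0.6, 1.2)

The brown capsule started near (9.5, 4.9) and ended near (10.1, 6.1).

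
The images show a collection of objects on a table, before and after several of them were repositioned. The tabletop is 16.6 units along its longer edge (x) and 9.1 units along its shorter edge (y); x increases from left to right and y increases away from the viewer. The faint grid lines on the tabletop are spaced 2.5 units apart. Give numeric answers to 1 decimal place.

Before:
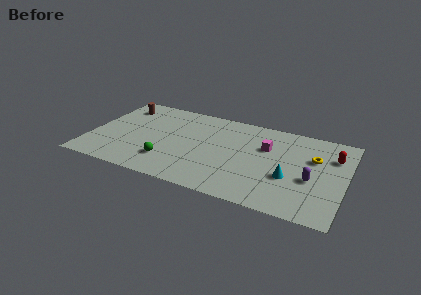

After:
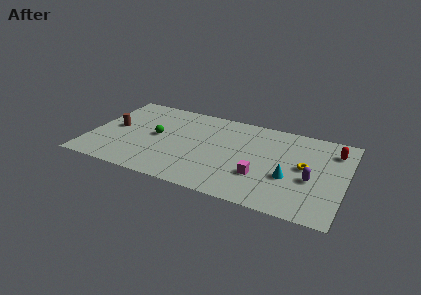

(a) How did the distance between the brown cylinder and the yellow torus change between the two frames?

-0.5

The distance was about 13.0 in the first image and 12.5 in the second, so they moved 0.5 units closer together.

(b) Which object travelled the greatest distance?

the magenta cube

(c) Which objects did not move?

the purple capsule and the cyan cone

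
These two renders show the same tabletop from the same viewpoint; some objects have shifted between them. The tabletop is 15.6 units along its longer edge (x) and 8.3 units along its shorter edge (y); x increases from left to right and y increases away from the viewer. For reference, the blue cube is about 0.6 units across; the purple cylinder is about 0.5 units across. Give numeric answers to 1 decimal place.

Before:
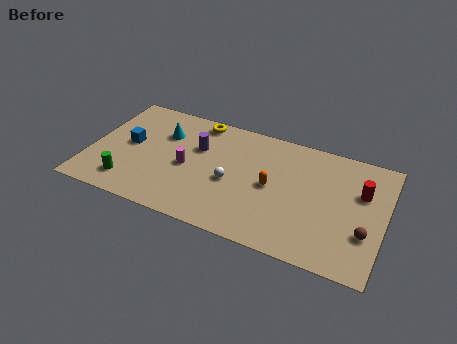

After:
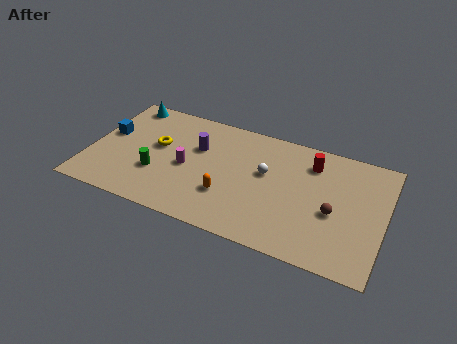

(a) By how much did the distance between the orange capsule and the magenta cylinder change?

-1.9

They were about 4.5 units apart before and 2.6 after — 1.9 units closer together.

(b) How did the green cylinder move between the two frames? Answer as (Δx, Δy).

(1.4, 1.2)

The green cylinder was at about (2.3, 1.6) and moved to about (3.7, 2.8).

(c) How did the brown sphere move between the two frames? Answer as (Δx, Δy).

(-1.7, 0.8)

The brown sphere was at about (14.7, 2.7) and moved to about (13.0, 3.5).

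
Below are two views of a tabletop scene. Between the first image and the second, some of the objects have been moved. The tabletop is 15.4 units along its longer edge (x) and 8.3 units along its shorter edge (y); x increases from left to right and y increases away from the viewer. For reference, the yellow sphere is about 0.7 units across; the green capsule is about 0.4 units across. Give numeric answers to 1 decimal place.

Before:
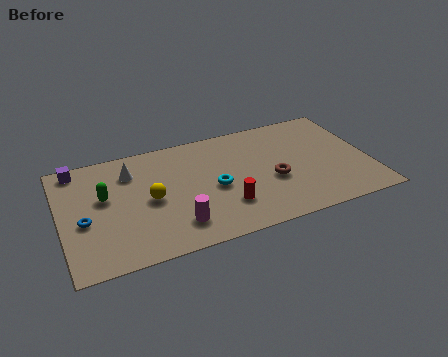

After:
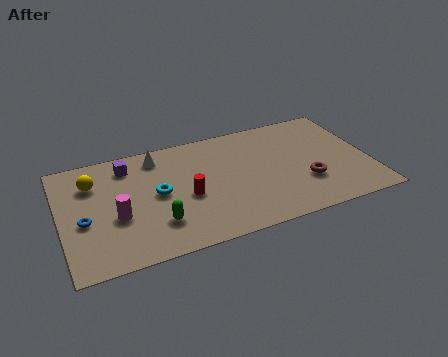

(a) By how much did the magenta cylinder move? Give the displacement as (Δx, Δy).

(-2.8, 1.5)

The magenta cylinder started near (5.5, 1.8) and ended near (2.7, 3.3).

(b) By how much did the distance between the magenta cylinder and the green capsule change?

-2.3

Before: roughly 4.5 units apart; after: 2.2. That's 2.3 units closer together.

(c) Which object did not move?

the blue torus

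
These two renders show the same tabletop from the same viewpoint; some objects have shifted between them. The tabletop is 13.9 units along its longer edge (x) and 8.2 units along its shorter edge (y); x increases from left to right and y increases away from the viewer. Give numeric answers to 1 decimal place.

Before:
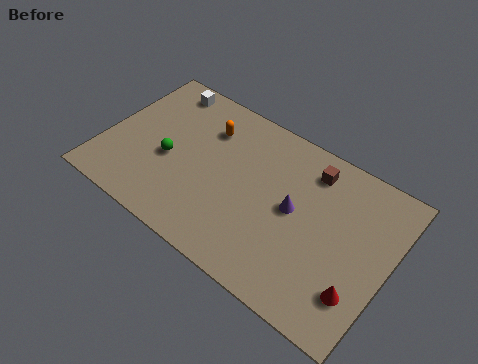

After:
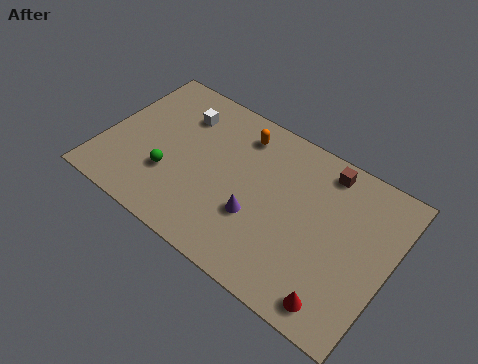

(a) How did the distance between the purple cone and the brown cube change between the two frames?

+2.5

Before: roughly 2.4 units apart; after: 4.9. That's 2.5 units further apart.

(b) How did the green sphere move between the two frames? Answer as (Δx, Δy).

(0.2, -0.8)

The green sphere started near (3.2, 3.5) and ended near (3.4, 2.7).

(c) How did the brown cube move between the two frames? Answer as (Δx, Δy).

(0.6, 0.4)

The brown cube started near (9.7, 6.7) and ended near (10.3, 7.1).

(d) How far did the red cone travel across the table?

1.3

The red cone was near (12.8, 2.1) before and (12.0, 1.1) after, so it travelled √(0.8² + 1.0²) ≈ 1.3 units.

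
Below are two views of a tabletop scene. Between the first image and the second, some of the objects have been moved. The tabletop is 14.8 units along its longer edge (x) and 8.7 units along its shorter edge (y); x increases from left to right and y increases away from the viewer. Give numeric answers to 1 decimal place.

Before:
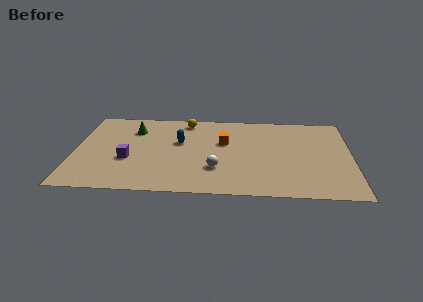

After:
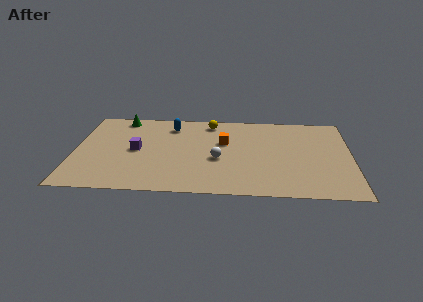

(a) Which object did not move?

the orange cube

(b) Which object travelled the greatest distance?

the blue capsule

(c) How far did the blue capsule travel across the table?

1.8

From (5.6, 5.3) to (5.1, 7.0), the blue capsule covered √(0.5² + 1.7²) ≈ 1.8 units.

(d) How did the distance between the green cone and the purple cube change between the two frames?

+0.3

The distance was about 3.2 in the first image and 3.5 in the second, so they moved 0.3 units further apart.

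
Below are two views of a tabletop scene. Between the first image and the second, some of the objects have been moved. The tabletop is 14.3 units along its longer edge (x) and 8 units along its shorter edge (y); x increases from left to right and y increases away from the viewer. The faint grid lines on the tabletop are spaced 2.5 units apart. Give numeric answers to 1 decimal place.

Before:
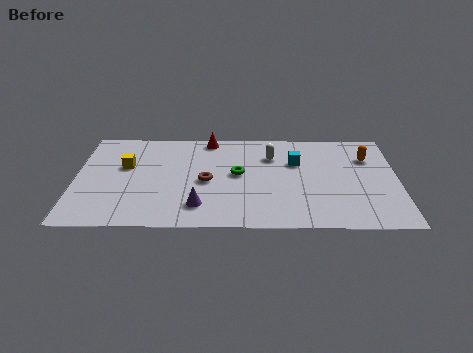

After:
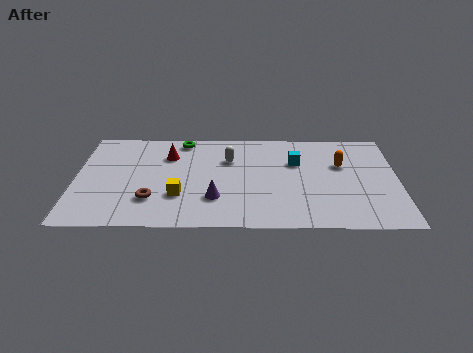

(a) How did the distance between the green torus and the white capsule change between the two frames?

+0.5

They were about 2.1 units apart before and 2.6 after — 0.5 units further apart.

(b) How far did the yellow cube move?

3.4

The yellow cube was near (2.2, 4.9) before and (4.6, 2.5) after, so it travelled √(2.4² + 2.4²) ≈ 3.4 units.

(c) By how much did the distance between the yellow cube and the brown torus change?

-2.6

They were about 3.8 units apart before and 1.2 after — 2.6 units closer together.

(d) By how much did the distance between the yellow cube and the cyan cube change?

-1.7

They were about 7.6 units apart before and 5.9 after — 1.7 units closer together.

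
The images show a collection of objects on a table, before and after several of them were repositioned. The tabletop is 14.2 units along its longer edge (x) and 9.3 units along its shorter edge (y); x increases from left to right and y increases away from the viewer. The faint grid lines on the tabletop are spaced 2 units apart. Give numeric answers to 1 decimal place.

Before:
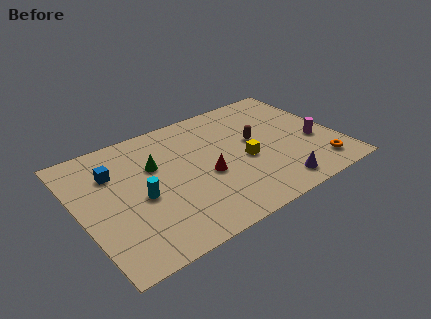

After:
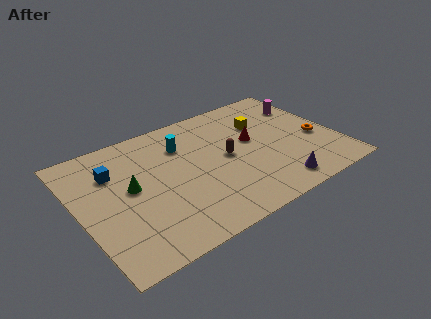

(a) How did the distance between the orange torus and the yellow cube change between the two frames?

-0.7

Before: roughly 4.4 units apart; after: 3.7. That's 0.7 units closer together.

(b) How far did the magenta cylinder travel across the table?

3.2

The magenta cylinder moved from about (12.9, 3.6) to (13.1, 6.8), a distance of √(0.2² + 3.2²) ≈ 3.2.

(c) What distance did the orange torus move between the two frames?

2.2

From (12.7, 1.6) to (13.1, 3.8), the orange torus covered √(0.4² + 2.2²) ≈ 2.2 units.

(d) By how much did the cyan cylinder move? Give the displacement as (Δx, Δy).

(2.8, 2.7)

From the two frames, the cyan cylinder sits at roughly (3.2, 4.1) before and (6.0, 6.8) after.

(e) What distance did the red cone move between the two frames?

3.2

The red cone was near (6.8, 3.9) before and (9.7, 5.3) after, so it travelled √(2.9² + 1.4²) ≈ 3.2 units.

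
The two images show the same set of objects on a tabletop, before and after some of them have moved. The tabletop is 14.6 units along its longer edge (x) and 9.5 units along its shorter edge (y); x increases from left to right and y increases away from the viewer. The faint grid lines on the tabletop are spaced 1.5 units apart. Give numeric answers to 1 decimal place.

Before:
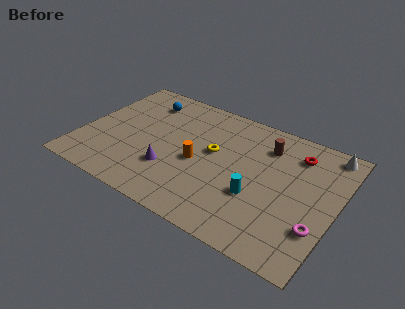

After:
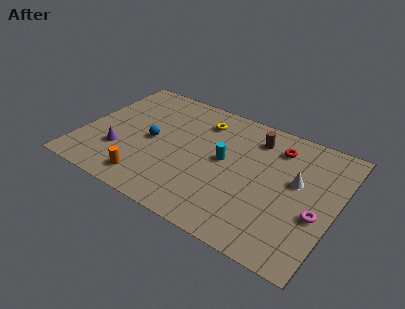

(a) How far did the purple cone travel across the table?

3.0

From (5.4, 2.9) to (2.4, 2.9), the purple cone covered √(3.0² + 0.0²) ≈ 3.0 units.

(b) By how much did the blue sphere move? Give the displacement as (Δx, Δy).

(1.0, -3.0)

The blue sphere started near (3.0, 7.6) and ended near (4.0, 4.6).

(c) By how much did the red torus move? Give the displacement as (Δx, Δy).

(-1.1, 0.0)

The red torus started near (12.0, 7.5) and ended near (10.9, 7.5).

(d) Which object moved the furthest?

the orange cylinder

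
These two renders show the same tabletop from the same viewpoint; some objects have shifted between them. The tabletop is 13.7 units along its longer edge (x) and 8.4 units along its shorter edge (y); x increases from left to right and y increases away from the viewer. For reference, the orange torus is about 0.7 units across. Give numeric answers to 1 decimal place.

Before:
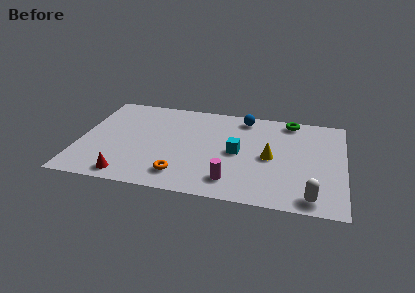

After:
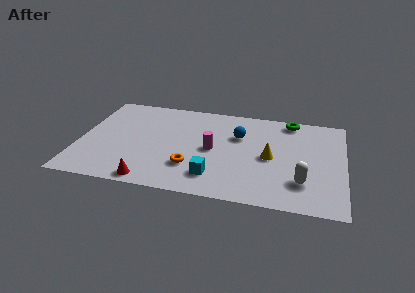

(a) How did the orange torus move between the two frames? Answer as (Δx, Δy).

(0.5, 0.8)

The orange torus started near (5.4, 1.6) and ended near (5.9, 2.4).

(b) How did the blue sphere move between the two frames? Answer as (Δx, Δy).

(-0.2, -1.7)

The blue sphere started near (8.4, 7.3) and ended near (8.2, 5.6).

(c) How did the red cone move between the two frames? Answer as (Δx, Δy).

(1.2, -0.2)

From the two frames, the red cone sits at roughly (2.7, 1.0) before and (3.9, 0.8) after.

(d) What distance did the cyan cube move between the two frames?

2.5

The cyan cube moved from about (8.2, 4.1) to (7.1, 1.8), a distance of √(1.1² + 2.3²) ≈ 2.5.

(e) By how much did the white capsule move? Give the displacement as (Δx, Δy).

(-0.5, 1.2)

The white capsule started near (12.1, 1.0) and ended near (11.6, 2.2).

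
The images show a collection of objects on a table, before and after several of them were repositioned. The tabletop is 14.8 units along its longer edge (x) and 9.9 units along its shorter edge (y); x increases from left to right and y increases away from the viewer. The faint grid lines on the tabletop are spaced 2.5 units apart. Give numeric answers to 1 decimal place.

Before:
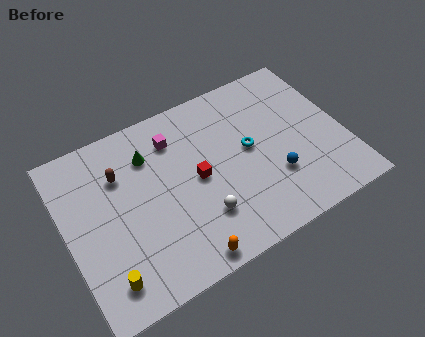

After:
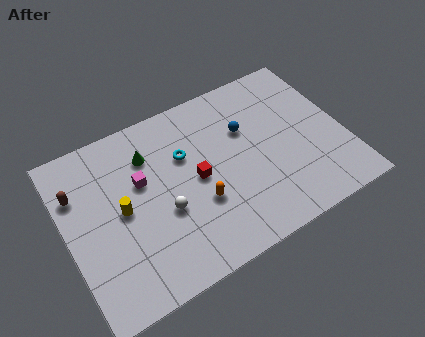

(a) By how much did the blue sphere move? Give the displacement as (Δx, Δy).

(-1.0, 3.4)

The blue sphere started near (10.8, 3.1) and ended near (9.8, 6.5).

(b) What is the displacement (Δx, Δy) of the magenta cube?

(-2.0, -1.6)

The magenta cube was at about (6.1, 7.7) and moved to about (4.1, 6.1).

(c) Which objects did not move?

the green cone and the red cube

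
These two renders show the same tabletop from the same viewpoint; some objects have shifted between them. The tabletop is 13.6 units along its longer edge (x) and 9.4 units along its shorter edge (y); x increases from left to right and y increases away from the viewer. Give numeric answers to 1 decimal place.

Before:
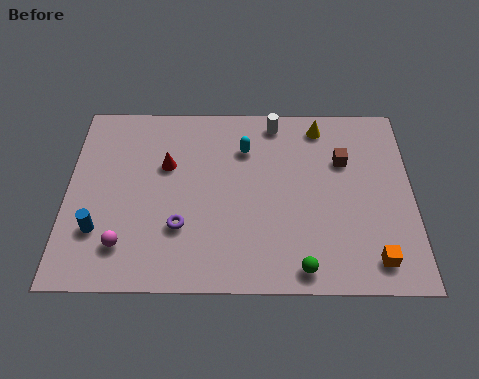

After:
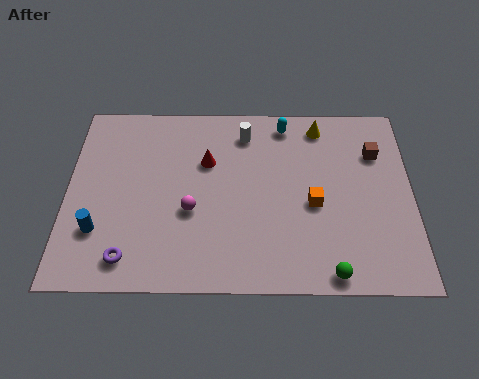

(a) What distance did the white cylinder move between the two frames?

1.3

From (8.2, 8.3) to (7.0, 7.7), the white cylinder covered √(1.2² + 0.6²) ≈ 1.3 units.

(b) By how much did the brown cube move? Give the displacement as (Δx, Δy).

(1.3, 0.4)

From the two frames, the brown cube sits at roughly (10.9, 6.3) before and (12.2, 6.7) after.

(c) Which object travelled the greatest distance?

the orange cube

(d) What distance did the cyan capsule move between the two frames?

2.1

From (7.0, 6.9) to (8.6, 8.2), the cyan capsule covered √(1.6² + 1.3²) ≈ 2.1 units.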